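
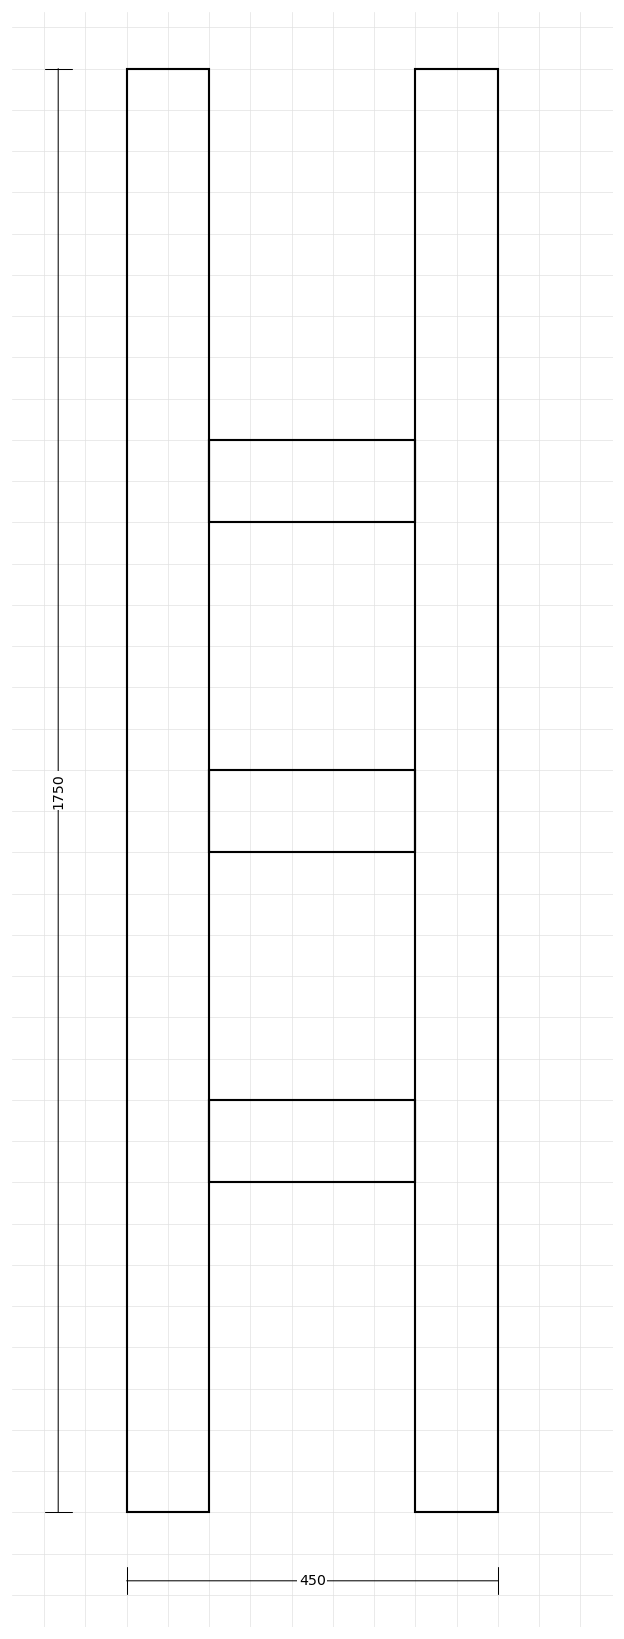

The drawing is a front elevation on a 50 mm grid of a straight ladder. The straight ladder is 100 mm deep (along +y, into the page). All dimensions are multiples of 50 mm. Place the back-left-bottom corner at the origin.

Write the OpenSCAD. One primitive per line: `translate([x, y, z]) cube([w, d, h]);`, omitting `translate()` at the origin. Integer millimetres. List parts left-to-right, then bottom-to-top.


cube([100, 100, 1750]);
translate([100, 0, 400]) cube([250, 100, 100]);
translate([100, 0, 800]) cube([250, 100, 100]);
translate([100, 0, 1200]) cube([250, 100, 100]);
translate([350, 0, 0]) cube([100, 100, 1750]);


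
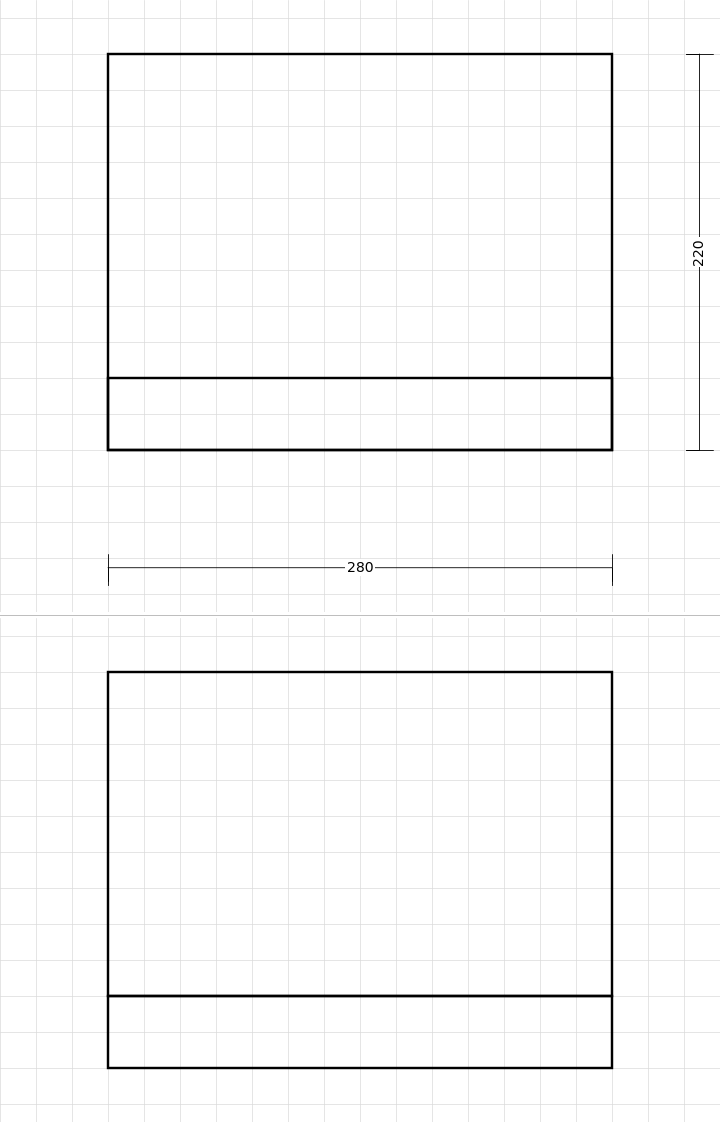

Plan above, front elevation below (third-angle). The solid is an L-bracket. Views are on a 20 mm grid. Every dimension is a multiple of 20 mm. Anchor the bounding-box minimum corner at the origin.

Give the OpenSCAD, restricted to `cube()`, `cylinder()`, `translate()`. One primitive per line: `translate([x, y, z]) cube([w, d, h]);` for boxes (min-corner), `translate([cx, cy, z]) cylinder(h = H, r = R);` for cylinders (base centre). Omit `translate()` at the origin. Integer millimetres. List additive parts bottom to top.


cube([280, 220, 40]);
translate([0, 0, 40]) cube([280, 40, 180]);


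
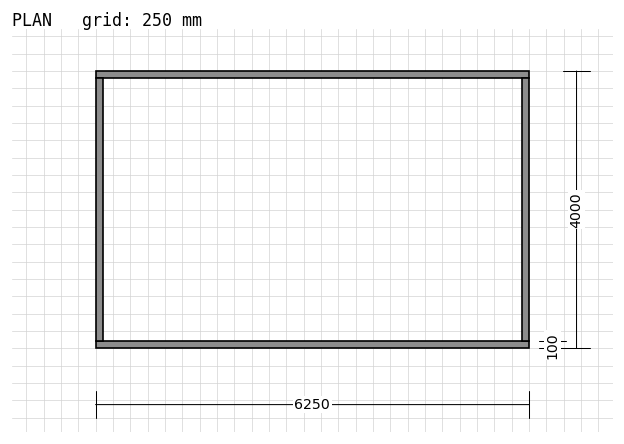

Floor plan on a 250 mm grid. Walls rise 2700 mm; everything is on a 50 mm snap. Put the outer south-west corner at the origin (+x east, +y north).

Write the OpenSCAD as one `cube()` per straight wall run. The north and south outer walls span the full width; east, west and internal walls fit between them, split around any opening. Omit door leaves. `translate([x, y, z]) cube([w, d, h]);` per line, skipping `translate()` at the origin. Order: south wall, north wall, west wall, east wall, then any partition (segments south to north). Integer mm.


cube([6250, 100, 2700]);
translate([0, 3900, 0]) cube([6250, 100, 2700]);
translate([0, 100, 0]) cube([100, 3800, 2700]);
translate([6150, 100, 0]) cube([100, 3800, 2700]);


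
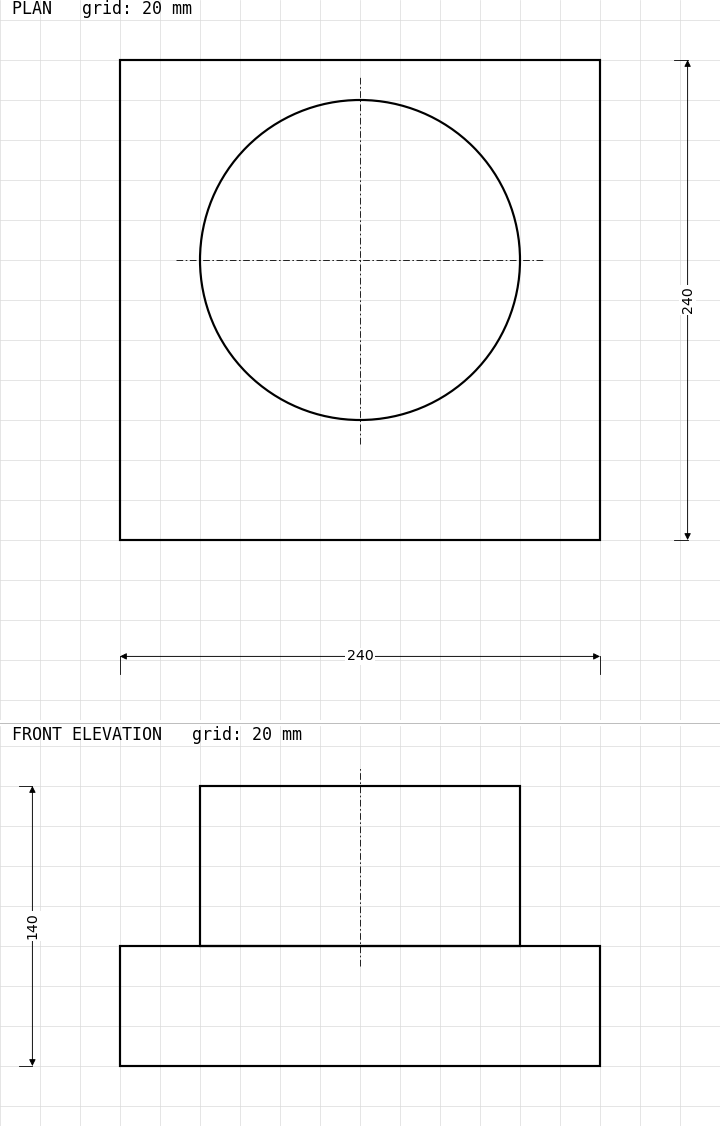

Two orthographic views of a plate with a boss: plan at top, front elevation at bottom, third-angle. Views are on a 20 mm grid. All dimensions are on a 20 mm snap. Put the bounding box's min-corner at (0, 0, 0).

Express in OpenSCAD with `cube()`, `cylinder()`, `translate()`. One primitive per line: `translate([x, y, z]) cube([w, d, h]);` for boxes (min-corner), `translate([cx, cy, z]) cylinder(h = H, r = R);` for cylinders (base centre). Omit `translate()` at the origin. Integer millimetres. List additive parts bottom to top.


cube([240, 240, 60]);
translate([120, 140, 60]) cylinder(h = 80, r = 80);


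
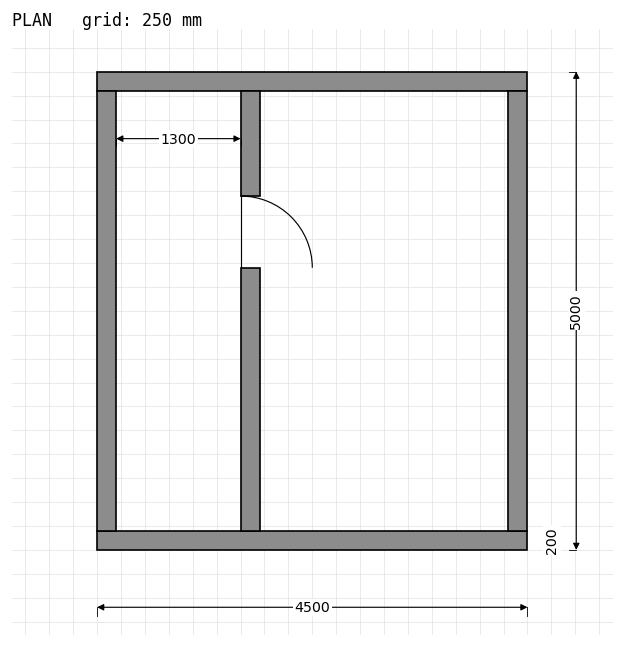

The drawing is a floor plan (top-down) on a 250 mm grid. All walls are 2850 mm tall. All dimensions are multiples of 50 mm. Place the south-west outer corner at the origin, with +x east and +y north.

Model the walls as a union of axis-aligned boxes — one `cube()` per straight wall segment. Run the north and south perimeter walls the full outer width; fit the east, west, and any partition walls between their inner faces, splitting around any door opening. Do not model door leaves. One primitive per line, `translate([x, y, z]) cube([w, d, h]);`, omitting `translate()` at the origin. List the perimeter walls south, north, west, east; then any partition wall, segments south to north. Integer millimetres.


cube([4500, 200, 2850]);
translate([0, 4800, 0]) cube([4500, 200, 2850]);
translate([0, 200, 0]) cube([200, 4600, 2850]);
translate([4300, 200, 0]) cube([200, 4600, 2850]);
translate([1500, 200, 0]) cube([200, 2750, 2850]);
translate([1500, 3700, 0]) cube([200, 1100, 2850]);


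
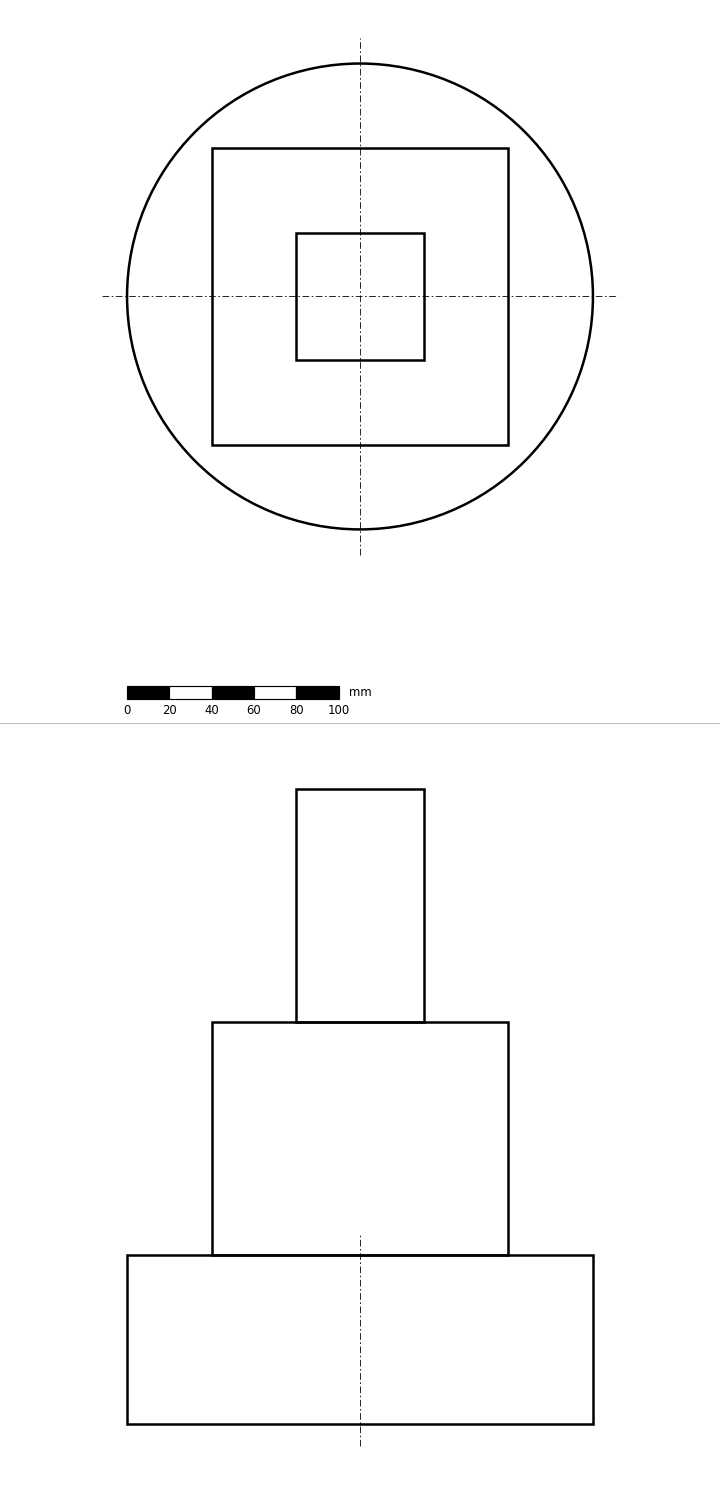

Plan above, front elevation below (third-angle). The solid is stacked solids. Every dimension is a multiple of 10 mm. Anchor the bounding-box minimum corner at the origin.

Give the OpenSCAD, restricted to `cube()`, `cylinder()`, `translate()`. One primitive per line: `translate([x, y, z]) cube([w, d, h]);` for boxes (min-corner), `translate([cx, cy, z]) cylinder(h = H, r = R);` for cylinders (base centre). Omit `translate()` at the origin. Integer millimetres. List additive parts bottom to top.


translate([110, 110, 0]) cylinder(h = 80, r = 110);
translate([40, 40, 80]) cube([140, 140, 110]);
translate([80, 80, 190]) cube([60, 60, 110]);


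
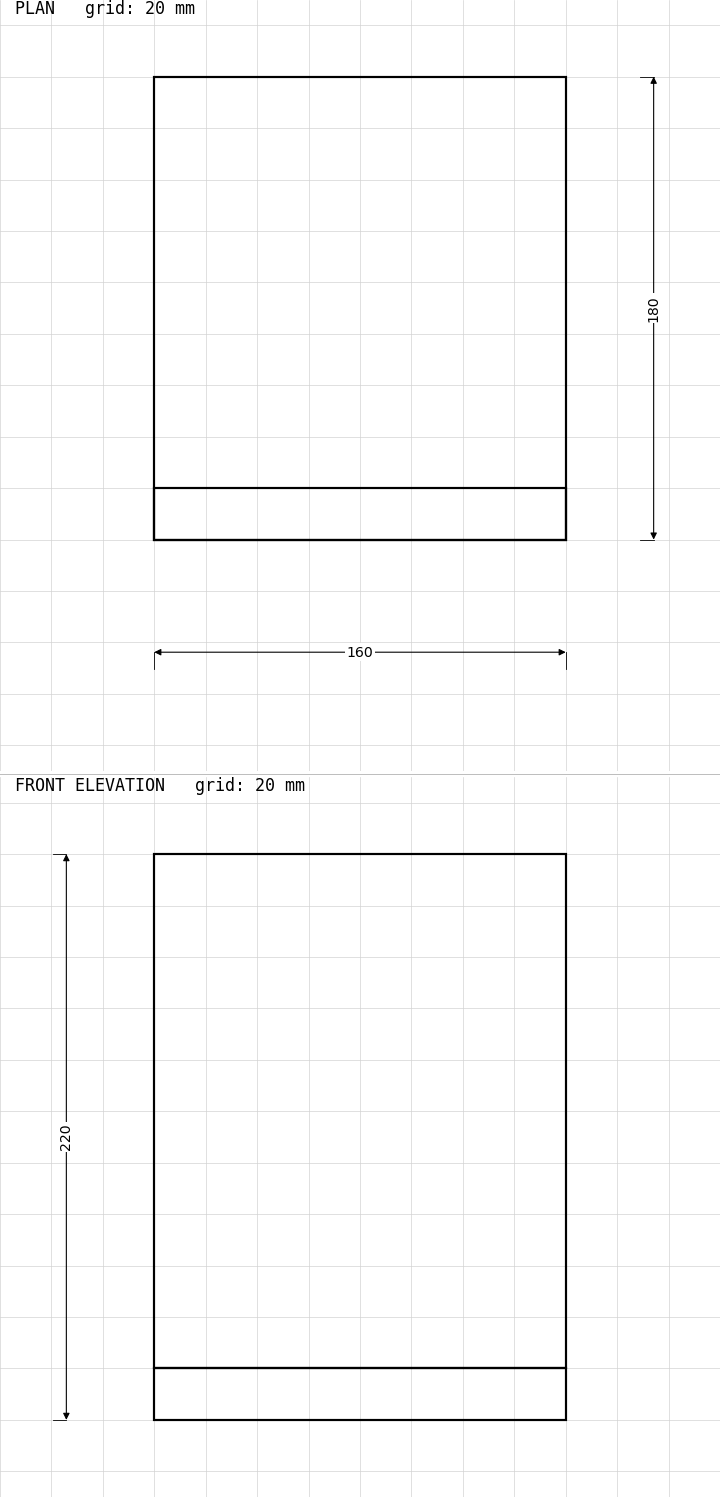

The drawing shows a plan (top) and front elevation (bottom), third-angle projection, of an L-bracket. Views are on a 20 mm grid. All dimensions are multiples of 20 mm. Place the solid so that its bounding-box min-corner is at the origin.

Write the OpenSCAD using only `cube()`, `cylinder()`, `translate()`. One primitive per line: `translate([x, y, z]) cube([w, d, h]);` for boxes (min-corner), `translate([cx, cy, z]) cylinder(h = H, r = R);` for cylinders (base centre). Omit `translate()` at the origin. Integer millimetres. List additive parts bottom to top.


cube([160, 180, 20]);
translate([0, 0, 20]) cube([160, 20, 200]);


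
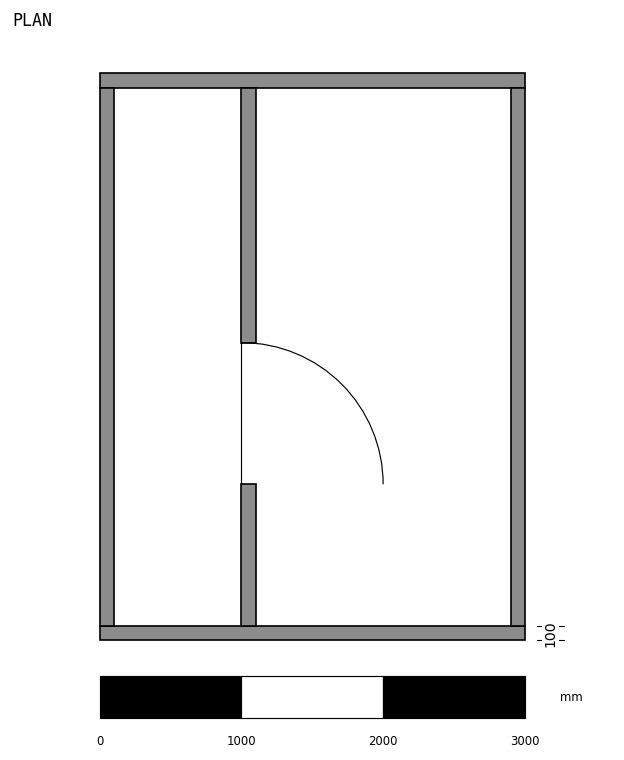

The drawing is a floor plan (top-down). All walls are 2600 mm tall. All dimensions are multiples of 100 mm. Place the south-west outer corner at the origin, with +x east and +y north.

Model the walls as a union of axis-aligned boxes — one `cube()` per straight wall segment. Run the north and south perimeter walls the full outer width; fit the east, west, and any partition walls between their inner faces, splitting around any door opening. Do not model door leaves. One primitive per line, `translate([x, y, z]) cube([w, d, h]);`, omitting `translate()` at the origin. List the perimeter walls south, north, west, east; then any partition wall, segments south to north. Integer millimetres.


cube([3000, 100, 2600]);
translate([0, 3900, 0]) cube([3000, 100, 2600]);
translate([0, 100, 0]) cube([100, 3800, 2600]);
translate([2900, 100, 0]) cube([100, 3800, 2600]);
translate([1000, 100, 0]) cube([100, 1000, 2600]);
translate([1000, 2100, 0]) cube([100, 1800, 2600]);


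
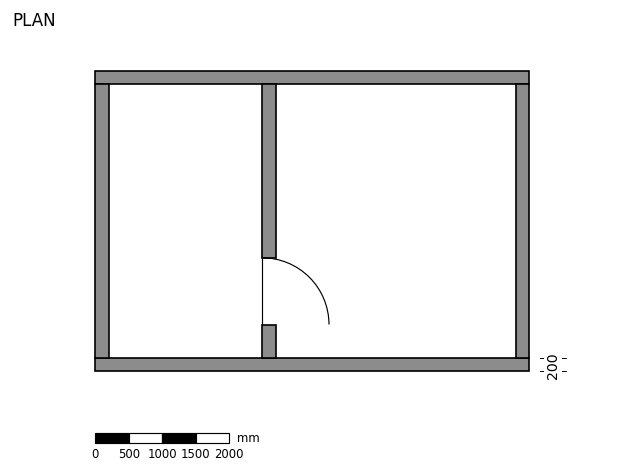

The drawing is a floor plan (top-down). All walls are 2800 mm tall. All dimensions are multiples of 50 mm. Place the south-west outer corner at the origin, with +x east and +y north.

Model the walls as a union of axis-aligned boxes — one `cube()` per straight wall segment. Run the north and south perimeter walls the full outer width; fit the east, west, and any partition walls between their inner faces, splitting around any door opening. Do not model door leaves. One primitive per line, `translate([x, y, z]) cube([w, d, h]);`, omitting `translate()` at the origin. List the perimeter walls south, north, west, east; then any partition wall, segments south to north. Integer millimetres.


cube([6500, 200, 2800]);
translate([0, 4300, 0]) cube([6500, 200, 2800]);
translate([0, 200, 0]) cube([200, 4100, 2800]);
translate([6300, 200, 0]) cube([200, 4100, 2800]);
translate([2500, 200, 0]) cube([200, 500, 2800]);
translate([2500, 1700, 0]) cube([200, 2600, 2800]);


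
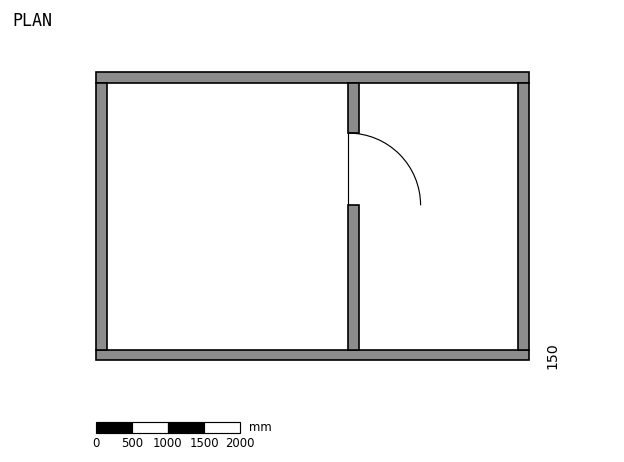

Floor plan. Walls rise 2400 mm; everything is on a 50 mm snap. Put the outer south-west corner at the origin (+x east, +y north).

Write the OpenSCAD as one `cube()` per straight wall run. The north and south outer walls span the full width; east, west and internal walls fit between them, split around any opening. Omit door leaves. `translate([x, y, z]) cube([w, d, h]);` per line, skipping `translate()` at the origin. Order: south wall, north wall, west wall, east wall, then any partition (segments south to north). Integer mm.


cube([6000, 150, 2400]);
translate([0, 3850, 0]) cube([6000, 150, 2400]);
translate([0, 150, 0]) cube([150, 3700, 2400]);
translate([5850, 150, 0]) cube([150, 3700, 2400]);
translate([3500, 150, 0]) cube([150, 2000, 2400]);
translate([3500, 3150, 0]) cube([150, 700, 2400]);


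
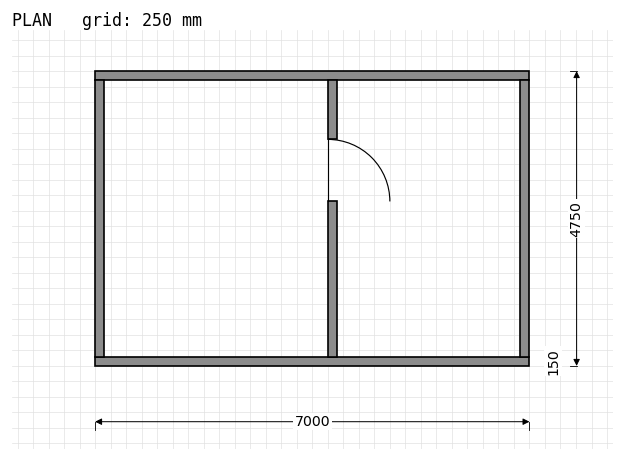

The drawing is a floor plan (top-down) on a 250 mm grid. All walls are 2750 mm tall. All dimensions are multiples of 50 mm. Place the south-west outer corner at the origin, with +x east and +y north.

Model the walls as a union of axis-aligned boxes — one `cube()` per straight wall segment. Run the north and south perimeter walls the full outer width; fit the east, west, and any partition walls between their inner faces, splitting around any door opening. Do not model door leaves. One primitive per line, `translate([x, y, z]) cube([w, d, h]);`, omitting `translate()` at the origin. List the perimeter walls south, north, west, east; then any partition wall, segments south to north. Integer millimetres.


cube([7000, 150, 2750]);
translate([0, 4600, 0]) cube([7000, 150, 2750]);
translate([0, 150, 0]) cube([150, 4450, 2750]);
translate([6850, 150, 0]) cube([150, 4450, 2750]);
translate([3750, 150, 0]) cube([150, 2500, 2750]);
translate([3750, 3650, 0]) cube([150, 950, 2750]);


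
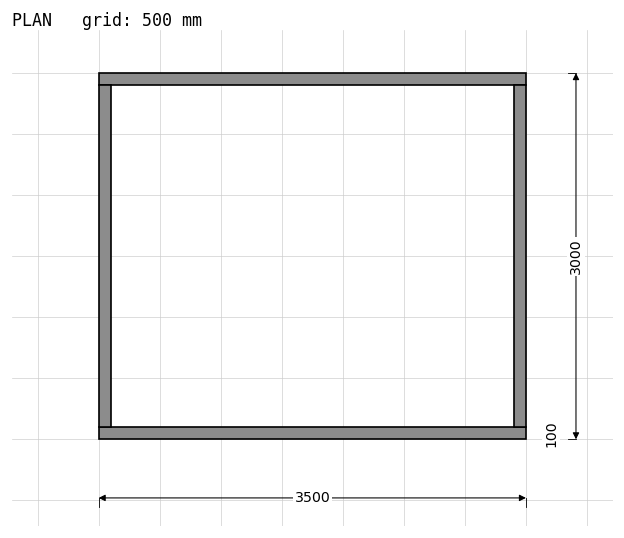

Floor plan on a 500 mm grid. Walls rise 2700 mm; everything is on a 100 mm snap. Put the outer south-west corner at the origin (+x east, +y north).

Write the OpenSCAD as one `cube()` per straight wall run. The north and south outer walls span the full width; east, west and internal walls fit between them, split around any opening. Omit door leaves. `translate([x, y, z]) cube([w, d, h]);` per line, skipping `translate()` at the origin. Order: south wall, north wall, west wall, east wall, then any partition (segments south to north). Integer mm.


cube([3500, 100, 2700]);
translate([0, 2900, 0]) cube([3500, 100, 2700]);
translate([0, 100, 0]) cube([100, 2800, 2700]);
translate([3400, 100, 0]) cube([100, 2800, 2700]);


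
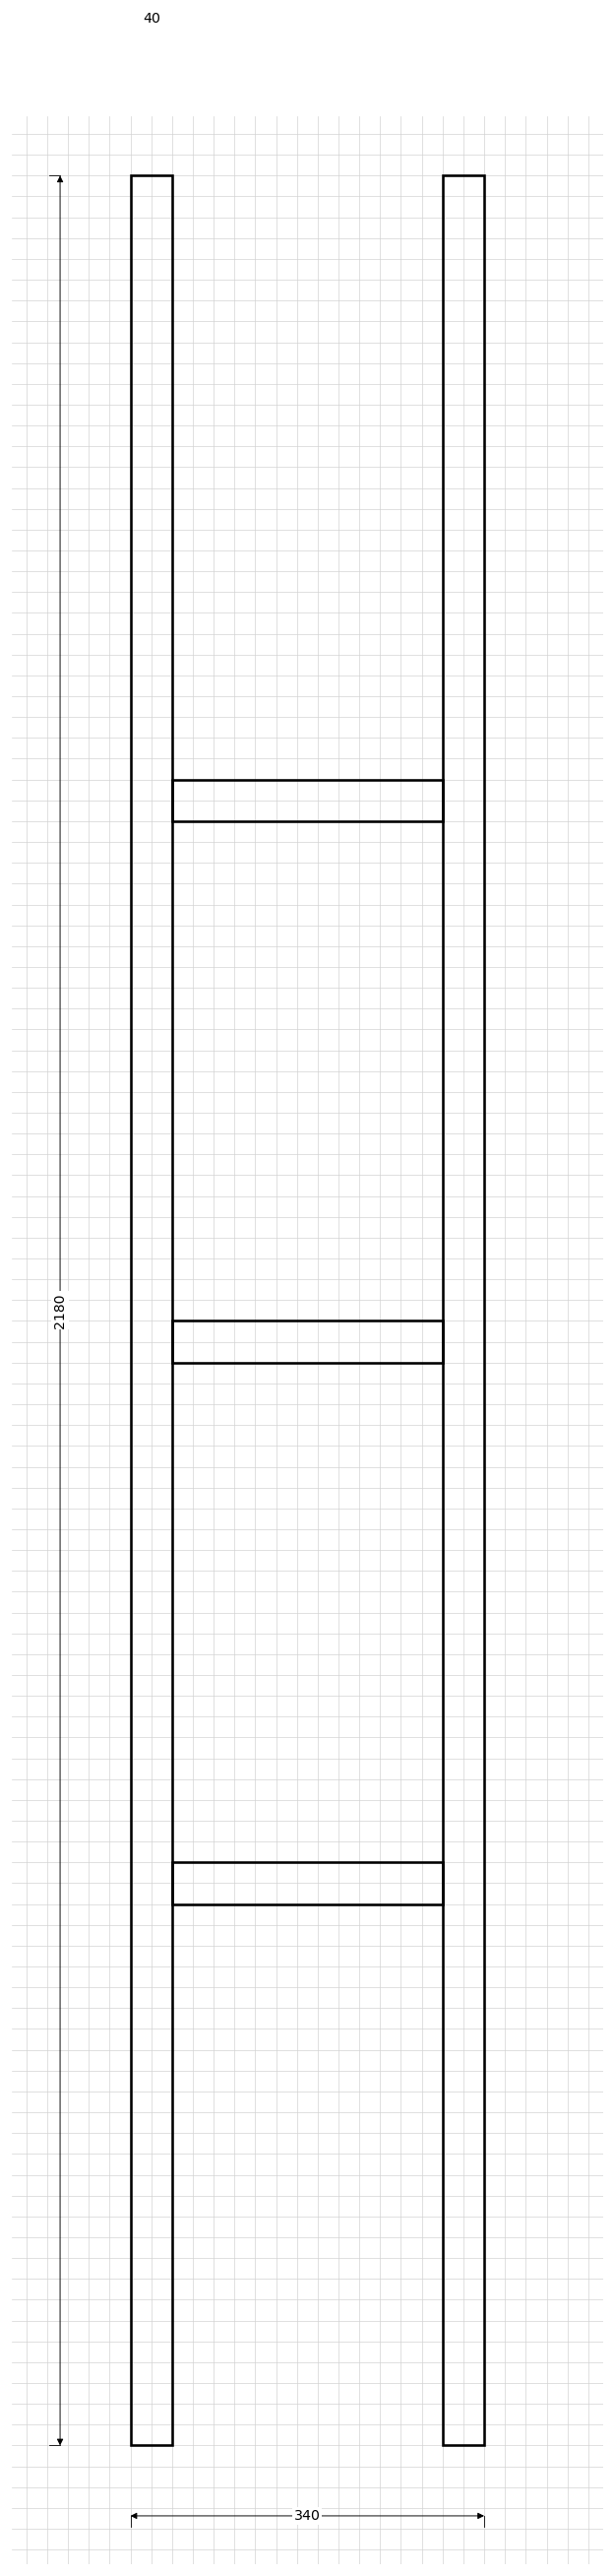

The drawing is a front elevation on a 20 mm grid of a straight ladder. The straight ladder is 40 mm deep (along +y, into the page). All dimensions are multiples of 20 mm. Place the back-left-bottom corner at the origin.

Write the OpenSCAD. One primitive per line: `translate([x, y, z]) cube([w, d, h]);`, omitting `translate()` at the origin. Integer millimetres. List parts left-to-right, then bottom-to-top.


cube([40, 40, 2180]);
translate([40, 0, 520]) cube([260, 40, 40]);
translate([40, 0, 1040]) cube([260, 40, 40]);
translate([40, 0, 1560]) cube([260, 40, 40]);
translate([300, 0, 0]) cube([40, 40, 2180]);


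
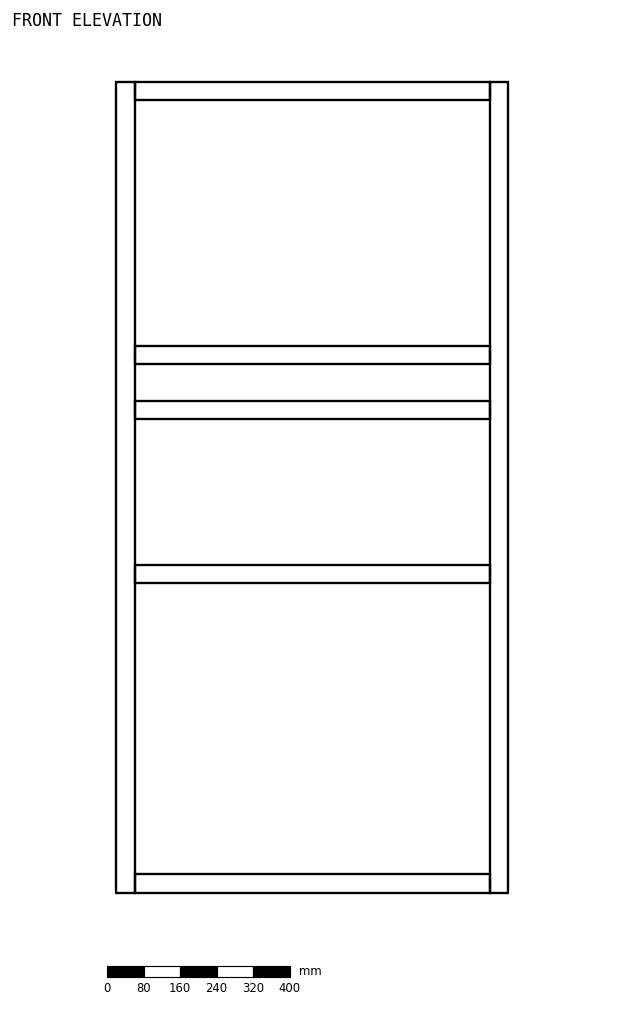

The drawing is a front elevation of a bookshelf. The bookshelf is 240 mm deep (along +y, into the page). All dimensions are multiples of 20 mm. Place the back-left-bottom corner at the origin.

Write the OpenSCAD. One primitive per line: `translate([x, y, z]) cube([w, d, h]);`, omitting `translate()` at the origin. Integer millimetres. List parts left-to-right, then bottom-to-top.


cube([40, 240, 1780]);
translate([40, 0, 0]) cube([780, 240, 40]);
translate([40, 0, 680]) cube([780, 240, 40]);
translate([40, 0, 1040]) cube([780, 240, 40]);
translate([40, 0, 1160]) cube([780, 240, 40]);
translate([40, 0, 1740]) cube([780, 240, 40]);
translate([820, 0, 0]) cube([40, 240, 1780]);


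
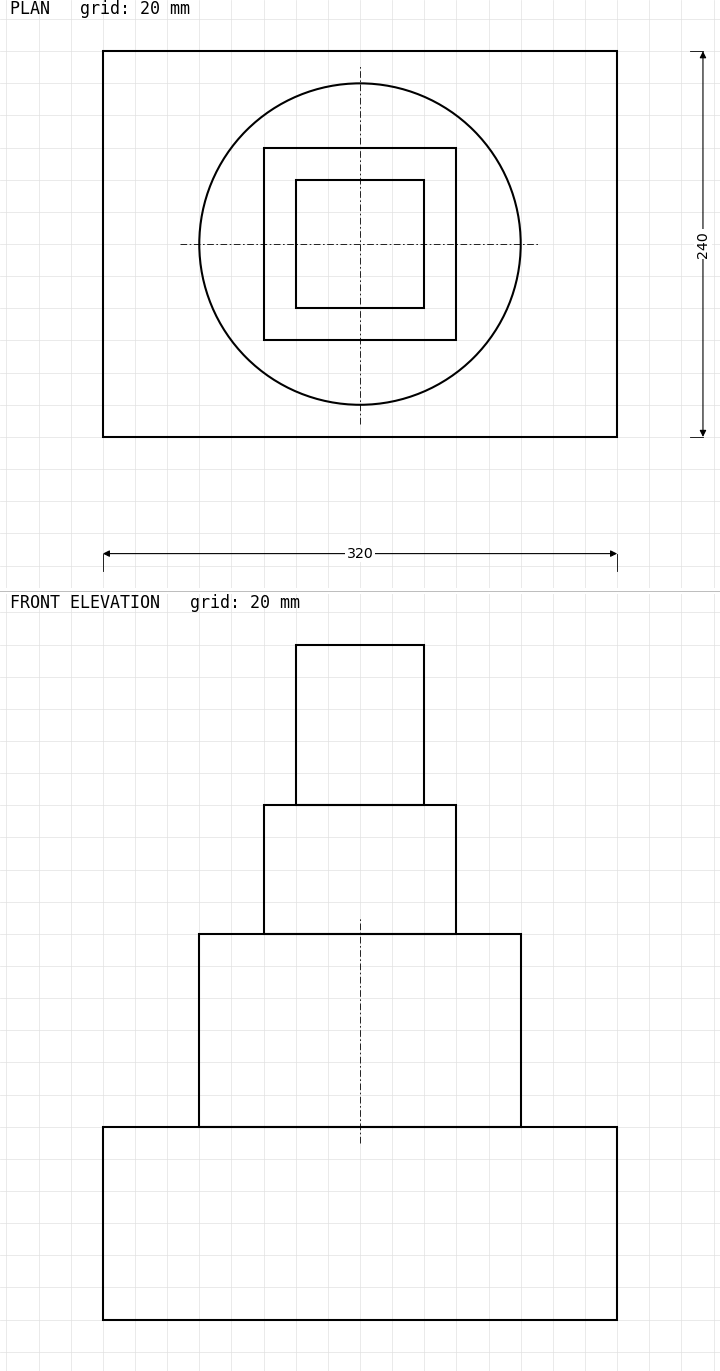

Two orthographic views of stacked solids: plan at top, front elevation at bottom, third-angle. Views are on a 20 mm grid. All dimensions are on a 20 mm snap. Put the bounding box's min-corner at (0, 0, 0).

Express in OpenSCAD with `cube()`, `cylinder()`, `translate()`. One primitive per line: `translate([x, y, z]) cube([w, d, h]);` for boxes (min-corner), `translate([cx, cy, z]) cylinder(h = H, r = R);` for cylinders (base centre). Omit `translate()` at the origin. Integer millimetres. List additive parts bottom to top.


cube([320, 240, 120]);
translate([160, 120, 120]) cylinder(h = 120, r = 100);
translate([100, 60, 240]) cube([120, 120, 80]);
translate([120, 80, 320]) cube([80, 80, 100]);


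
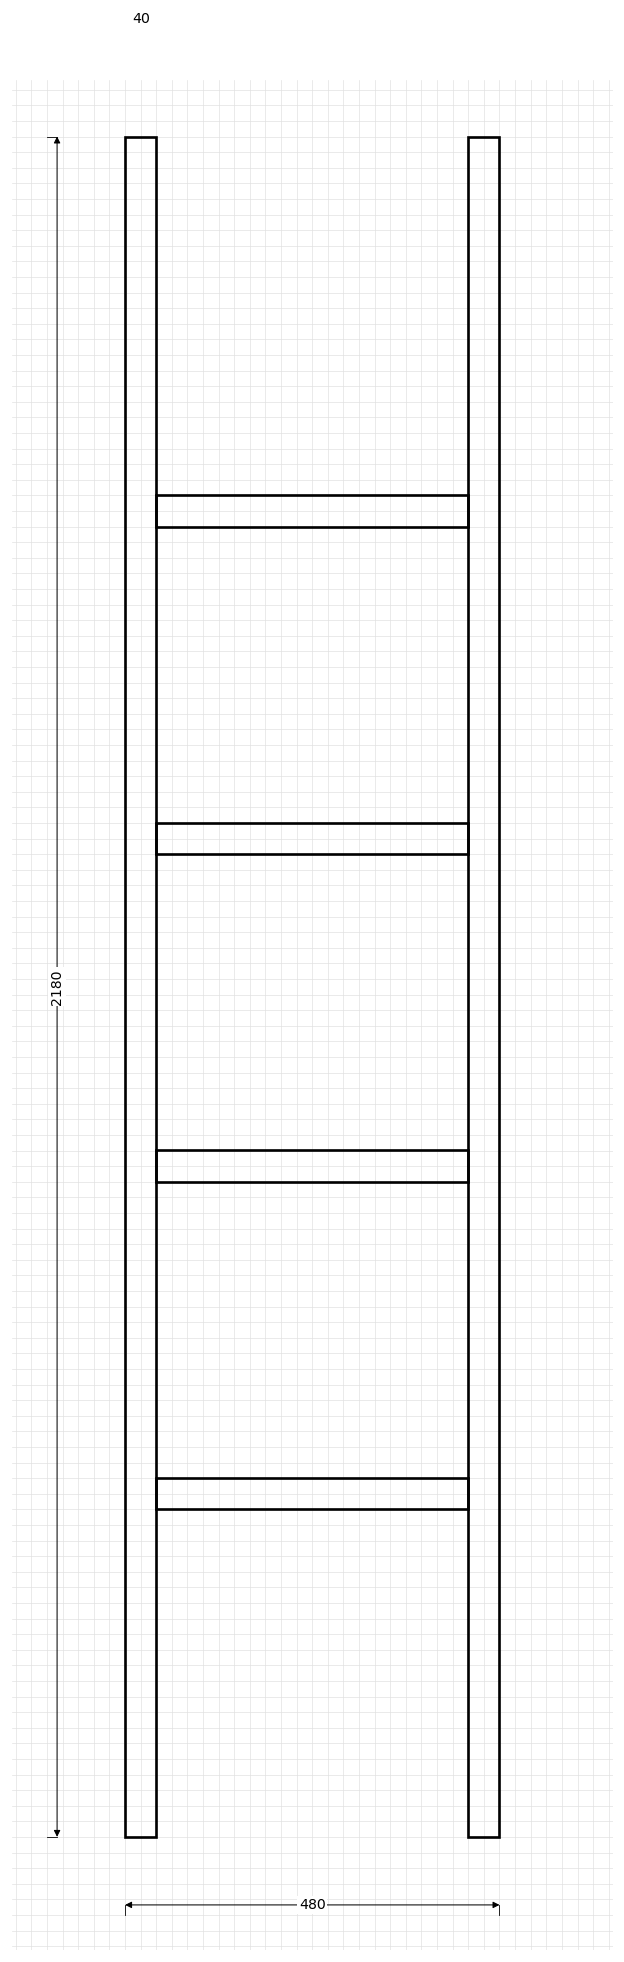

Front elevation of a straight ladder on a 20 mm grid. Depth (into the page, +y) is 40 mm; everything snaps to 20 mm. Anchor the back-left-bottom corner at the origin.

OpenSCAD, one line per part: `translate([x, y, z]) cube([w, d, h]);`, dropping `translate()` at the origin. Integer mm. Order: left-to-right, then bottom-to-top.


cube([40, 40, 2180]);
translate([40, 0, 420]) cube([400, 40, 40]);
translate([40, 0, 840]) cube([400, 40, 40]);
translate([40, 0, 1260]) cube([400, 40, 40]);
translate([40, 0, 1680]) cube([400, 40, 40]);
translate([440, 0, 0]) cube([40, 40, 2180]);


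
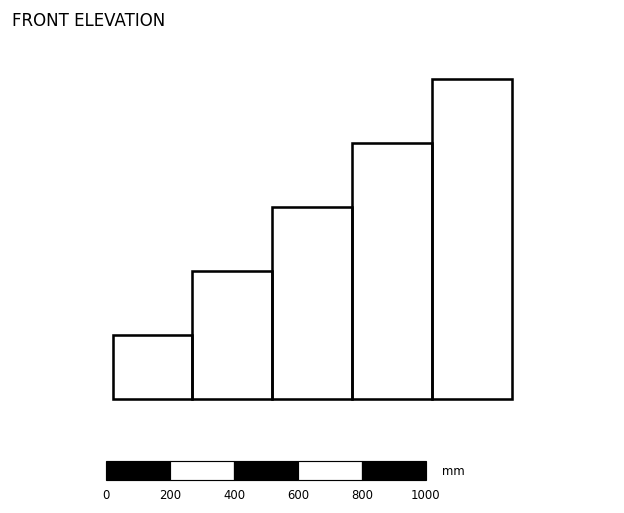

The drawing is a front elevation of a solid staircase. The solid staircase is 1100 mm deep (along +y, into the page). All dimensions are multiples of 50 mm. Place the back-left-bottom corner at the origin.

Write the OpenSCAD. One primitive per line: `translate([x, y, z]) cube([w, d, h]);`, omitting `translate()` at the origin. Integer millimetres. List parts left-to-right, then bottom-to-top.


cube([250, 1100, 200]);
translate([250, 0, 0]) cube([250, 1100, 400]);
translate([500, 0, 0]) cube([250, 1100, 600]);
translate([750, 0, 0]) cube([250, 1100, 800]);
translate([1000, 0, 0]) cube([250, 1100, 1000]);


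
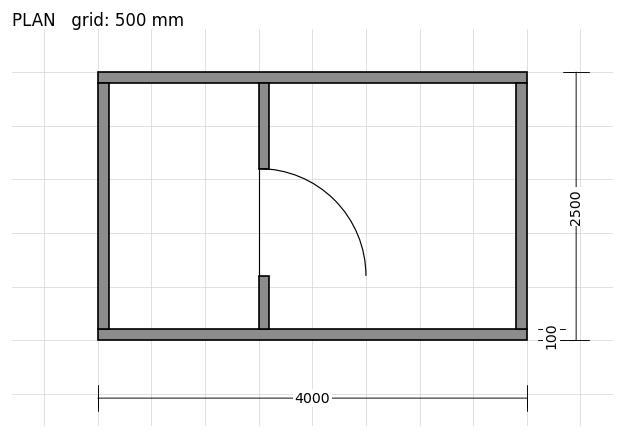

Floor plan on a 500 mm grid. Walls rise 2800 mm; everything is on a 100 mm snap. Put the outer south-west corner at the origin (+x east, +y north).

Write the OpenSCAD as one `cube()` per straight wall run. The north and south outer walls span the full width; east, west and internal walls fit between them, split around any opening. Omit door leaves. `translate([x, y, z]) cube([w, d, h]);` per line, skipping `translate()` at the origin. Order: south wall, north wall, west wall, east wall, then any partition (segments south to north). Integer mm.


cube([4000, 100, 2800]);
translate([0, 2400, 0]) cube([4000, 100, 2800]);
translate([0, 100, 0]) cube([100, 2300, 2800]);
translate([3900, 100, 0]) cube([100, 2300, 2800]);
translate([1500, 100, 0]) cube([100, 500, 2800]);
translate([1500, 1600, 0]) cube([100, 800, 2800]);


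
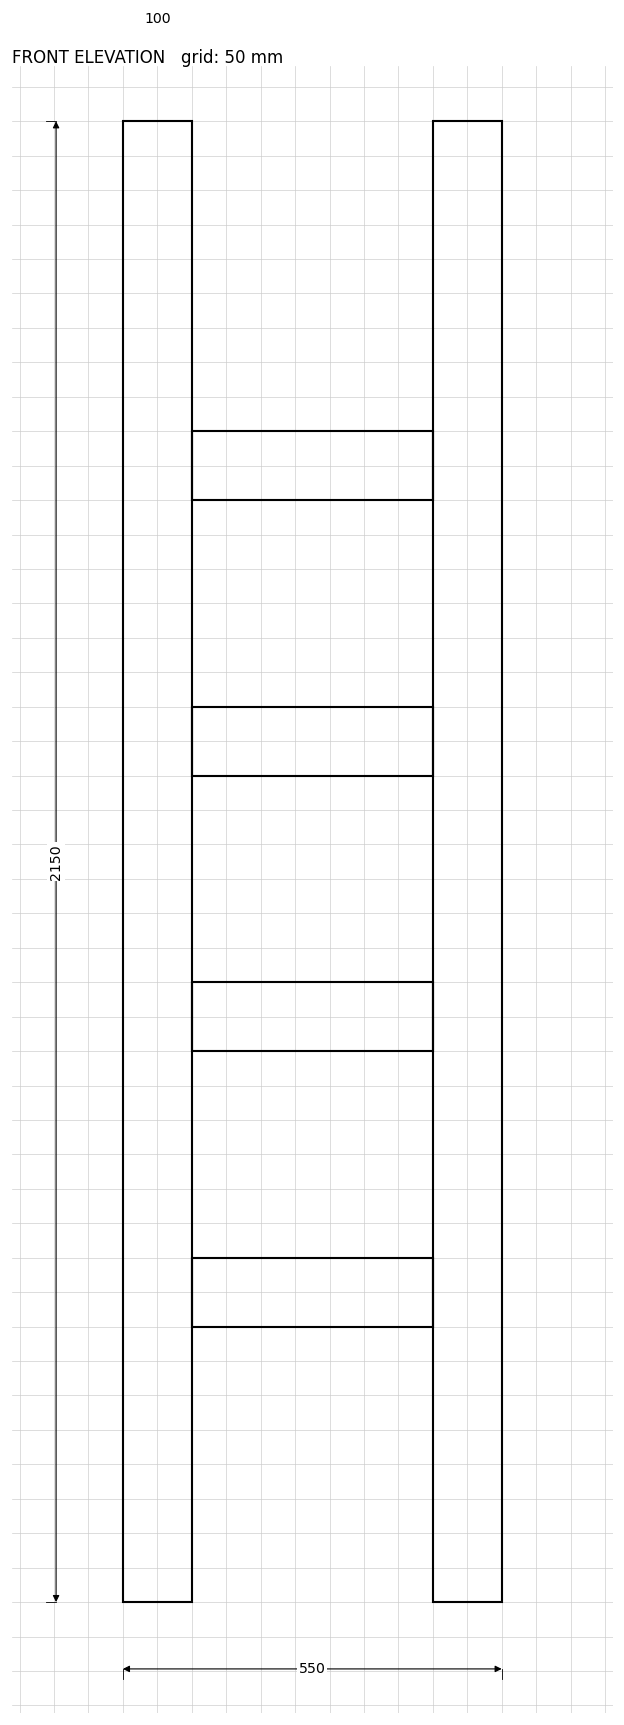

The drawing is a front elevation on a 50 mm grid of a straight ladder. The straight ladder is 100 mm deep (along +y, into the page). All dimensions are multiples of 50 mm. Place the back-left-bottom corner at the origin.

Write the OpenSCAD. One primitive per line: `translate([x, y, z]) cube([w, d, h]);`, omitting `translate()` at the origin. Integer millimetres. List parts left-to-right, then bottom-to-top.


cube([100, 100, 2150]);
translate([100, 0, 400]) cube([350, 100, 100]);
translate([100, 0, 800]) cube([350, 100, 100]);
translate([100, 0, 1200]) cube([350, 100, 100]);
translate([100, 0, 1600]) cube([350, 100, 100]);
translate([450, 0, 0]) cube([100, 100, 2150]);


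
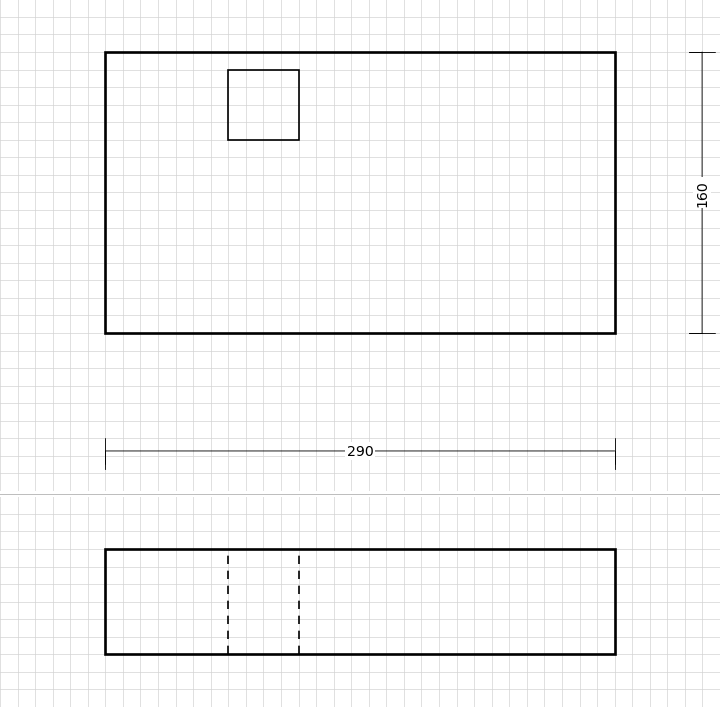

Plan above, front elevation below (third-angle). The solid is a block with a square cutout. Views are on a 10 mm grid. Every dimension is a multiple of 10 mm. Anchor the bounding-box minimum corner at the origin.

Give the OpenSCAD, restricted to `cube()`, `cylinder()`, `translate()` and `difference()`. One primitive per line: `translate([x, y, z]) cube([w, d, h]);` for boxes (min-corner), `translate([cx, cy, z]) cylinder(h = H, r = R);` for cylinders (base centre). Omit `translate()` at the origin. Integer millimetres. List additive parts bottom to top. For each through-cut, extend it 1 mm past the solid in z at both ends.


difference() {
  cube([290, 160, 60]);
  translate([70, 110, -1]) cube([40, 40, 62]);
}


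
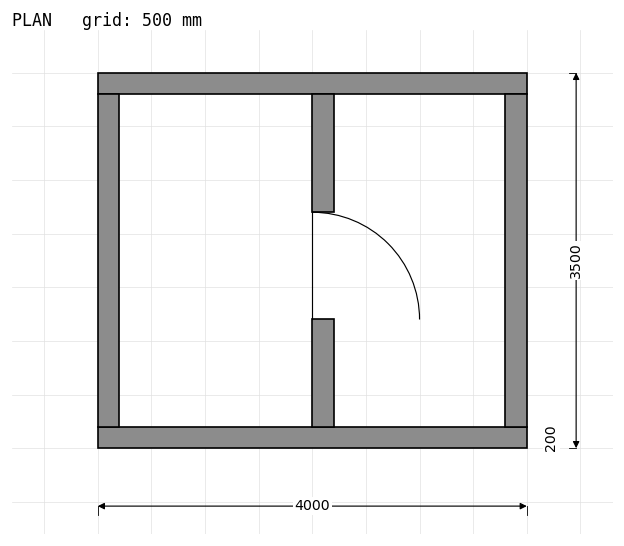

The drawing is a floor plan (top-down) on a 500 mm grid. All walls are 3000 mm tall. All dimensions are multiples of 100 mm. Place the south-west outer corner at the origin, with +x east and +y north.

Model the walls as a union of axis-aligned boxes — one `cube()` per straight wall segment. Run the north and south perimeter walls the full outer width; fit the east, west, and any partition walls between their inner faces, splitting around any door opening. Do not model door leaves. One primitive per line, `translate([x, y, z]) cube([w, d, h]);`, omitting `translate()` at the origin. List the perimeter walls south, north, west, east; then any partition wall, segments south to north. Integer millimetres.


cube([4000, 200, 3000]);
translate([0, 3300, 0]) cube([4000, 200, 3000]);
translate([0, 200, 0]) cube([200, 3100, 3000]);
translate([3800, 200, 0]) cube([200, 3100, 3000]);
translate([2000, 200, 0]) cube([200, 1000, 3000]);
translate([2000, 2200, 0]) cube([200, 1100, 3000]);


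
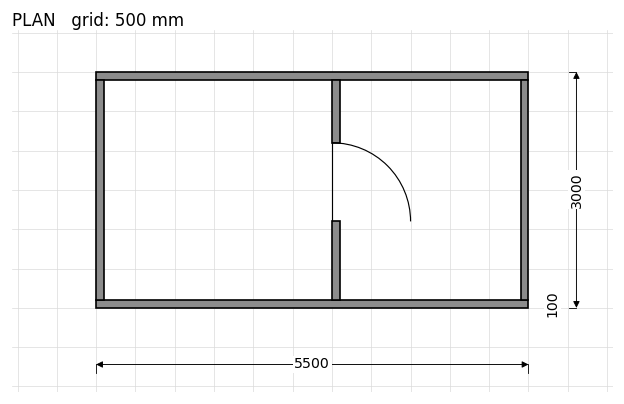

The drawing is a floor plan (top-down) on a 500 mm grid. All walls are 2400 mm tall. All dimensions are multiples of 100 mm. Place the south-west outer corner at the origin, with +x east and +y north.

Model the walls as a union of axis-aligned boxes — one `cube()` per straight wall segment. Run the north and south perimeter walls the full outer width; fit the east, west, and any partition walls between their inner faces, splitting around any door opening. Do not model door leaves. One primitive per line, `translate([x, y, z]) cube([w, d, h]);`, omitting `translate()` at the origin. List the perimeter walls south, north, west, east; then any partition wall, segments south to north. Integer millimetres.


cube([5500, 100, 2400]);
translate([0, 2900, 0]) cube([5500, 100, 2400]);
translate([0, 100, 0]) cube([100, 2800, 2400]);
translate([5400, 100, 0]) cube([100, 2800, 2400]);
translate([3000, 100, 0]) cube([100, 1000, 2400]);
translate([3000, 2100, 0]) cube([100, 800, 2400]);


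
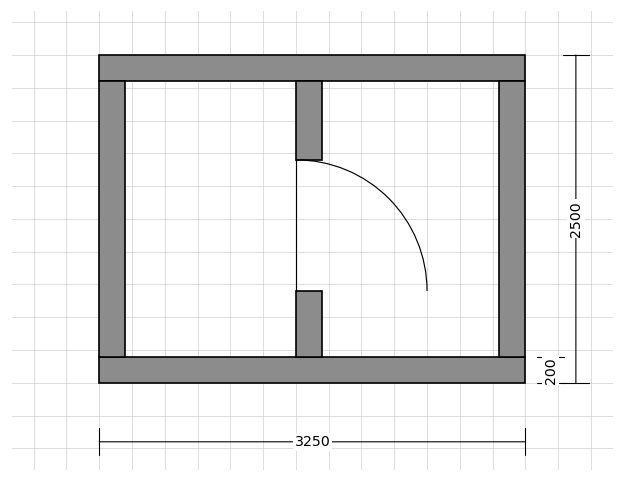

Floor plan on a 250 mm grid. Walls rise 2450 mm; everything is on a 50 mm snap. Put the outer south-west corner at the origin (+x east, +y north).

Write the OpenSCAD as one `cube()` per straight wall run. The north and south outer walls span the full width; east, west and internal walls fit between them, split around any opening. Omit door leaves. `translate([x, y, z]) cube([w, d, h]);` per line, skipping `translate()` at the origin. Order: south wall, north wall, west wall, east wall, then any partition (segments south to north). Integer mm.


cube([3250, 200, 2450]);
translate([0, 2300, 0]) cube([3250, 200, 2450]);
translate([0, 200, 0]) cube([200, 2100, 2450]);
translate([3050, 200, 0]) cube([200, 2100, 2450]);
translate([1500, 200, 0]) cube([200, 500, 2450]);
translate([1500, 1700, 0]) cube([200, 600, 2450]);


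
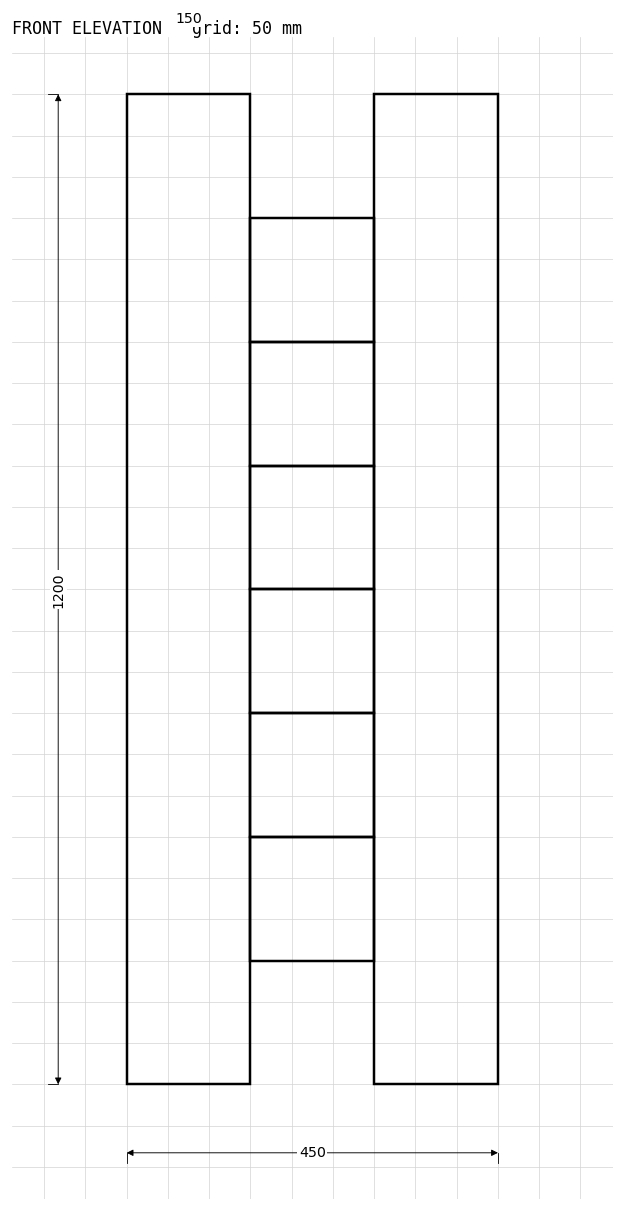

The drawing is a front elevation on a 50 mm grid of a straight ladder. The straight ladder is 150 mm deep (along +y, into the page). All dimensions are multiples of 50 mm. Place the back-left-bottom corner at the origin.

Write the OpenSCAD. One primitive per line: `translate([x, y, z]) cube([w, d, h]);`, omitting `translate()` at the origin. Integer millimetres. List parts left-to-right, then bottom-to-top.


cube([150, 150, 1200]);
translate([150, 0, 150]) cube([150, 150, 150]);
translate([150, 0, 300]) cube([150, 150, 150]);
translate([150, 0, 450]) cube([150, 150, 150]);
translate([150, 0, 600]) cube([150, 150, 150]);
translate([150, 0, 750]) cube([150, 150, 150]);
translate([150, 0, 900]) cube([150, 150, 150]);
translate([300, 0, 0]) cube([150, 150, 1200]);


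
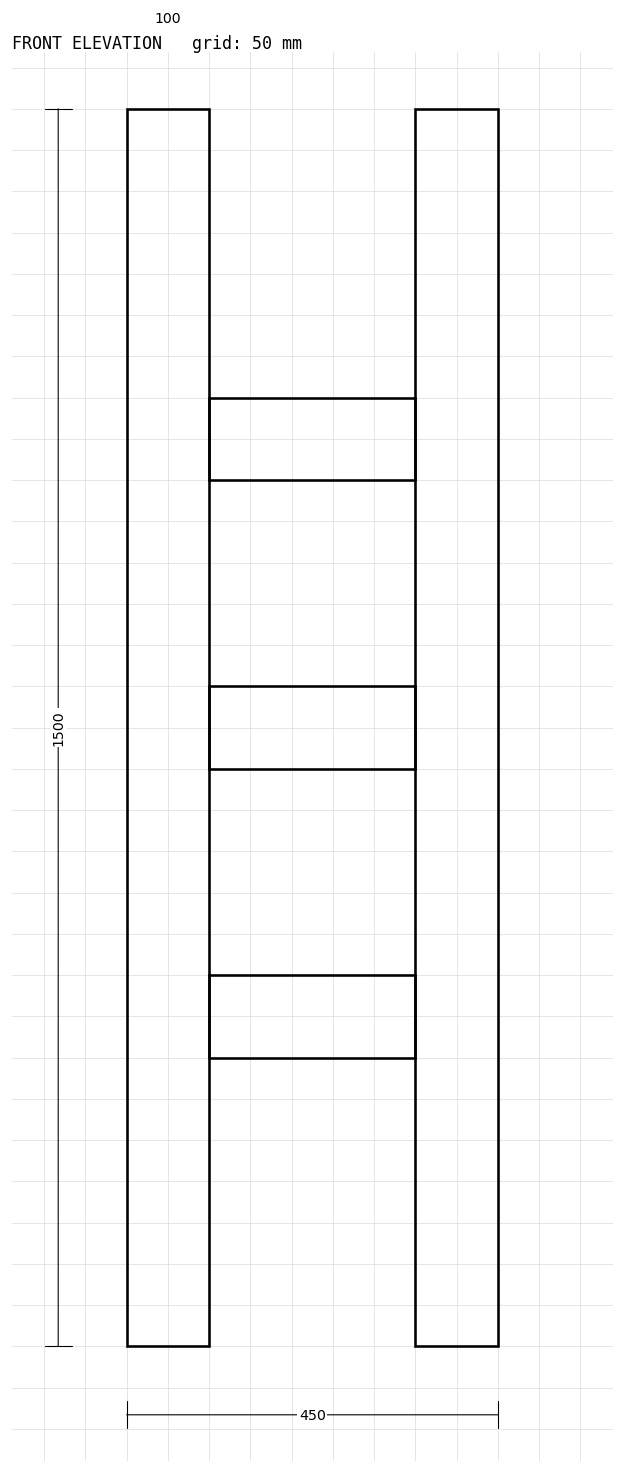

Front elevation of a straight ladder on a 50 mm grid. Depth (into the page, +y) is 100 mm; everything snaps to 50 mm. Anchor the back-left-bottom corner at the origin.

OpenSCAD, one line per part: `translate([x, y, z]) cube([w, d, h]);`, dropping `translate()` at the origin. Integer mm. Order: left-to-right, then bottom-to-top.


cube([100, 100, 1500]);
translate([100, 0, 350]) cube([250, 100, 100]);
translate([100, 0, 700]) cube([250, 100, 100]);
translate([100, 0, 1050]) cube([250, 100, 100]);
translate([350, 0, 0]) cube([100, 100, 1500]);


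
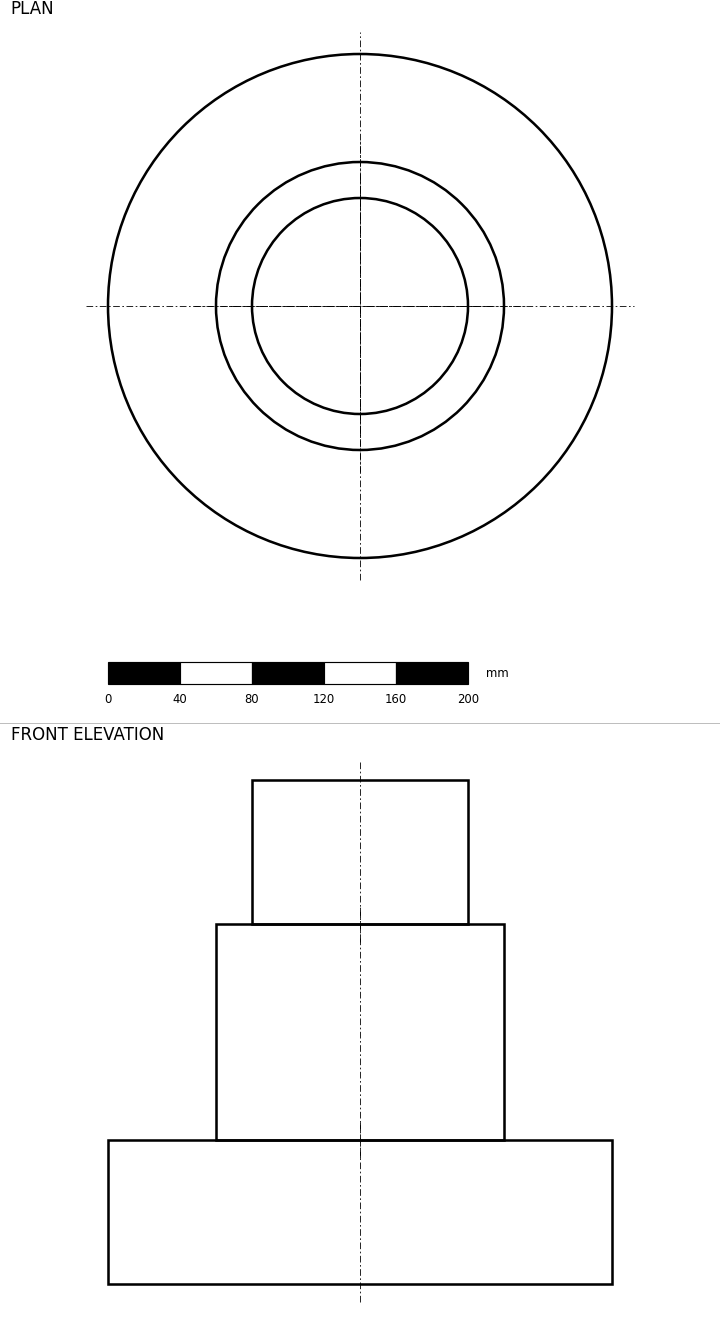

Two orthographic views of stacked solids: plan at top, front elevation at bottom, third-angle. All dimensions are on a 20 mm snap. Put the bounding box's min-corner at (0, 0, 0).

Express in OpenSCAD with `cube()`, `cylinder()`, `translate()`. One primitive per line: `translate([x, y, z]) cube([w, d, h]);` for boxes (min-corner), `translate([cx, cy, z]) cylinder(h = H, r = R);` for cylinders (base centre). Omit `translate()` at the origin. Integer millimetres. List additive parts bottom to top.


translate([140, 140, 0]) cylinder(h = 80, r = 140);
translate([140, 140, 80]) cylinder(h = 120, r = 80);
translate([140, 140, 200]) cylinder(h = 80, r = 60);


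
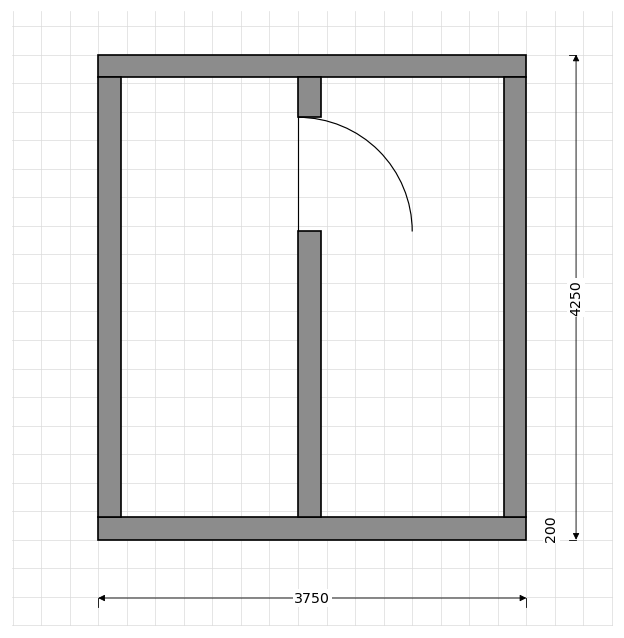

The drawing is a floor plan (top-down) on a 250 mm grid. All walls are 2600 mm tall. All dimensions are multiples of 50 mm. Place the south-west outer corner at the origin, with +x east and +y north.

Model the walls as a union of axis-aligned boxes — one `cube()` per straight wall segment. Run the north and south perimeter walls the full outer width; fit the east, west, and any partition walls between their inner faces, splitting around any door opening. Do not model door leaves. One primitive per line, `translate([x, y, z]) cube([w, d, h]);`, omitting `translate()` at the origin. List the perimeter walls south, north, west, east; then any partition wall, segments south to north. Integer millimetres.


cube([3750, 200, 2600]);
translate([0, 4050, 0]) cube([3750, 200, 2600]);
translate([0, 200, 0]) cube([200, 3850, 2600]);
translate([3550, 200, 0]) cube([200, 3850, 2600]);
translate([1750, 200, 0]) cube([200, 2500, 2600]);
translate([1750, 3700, 0]) cube([200, 350, 2600]);


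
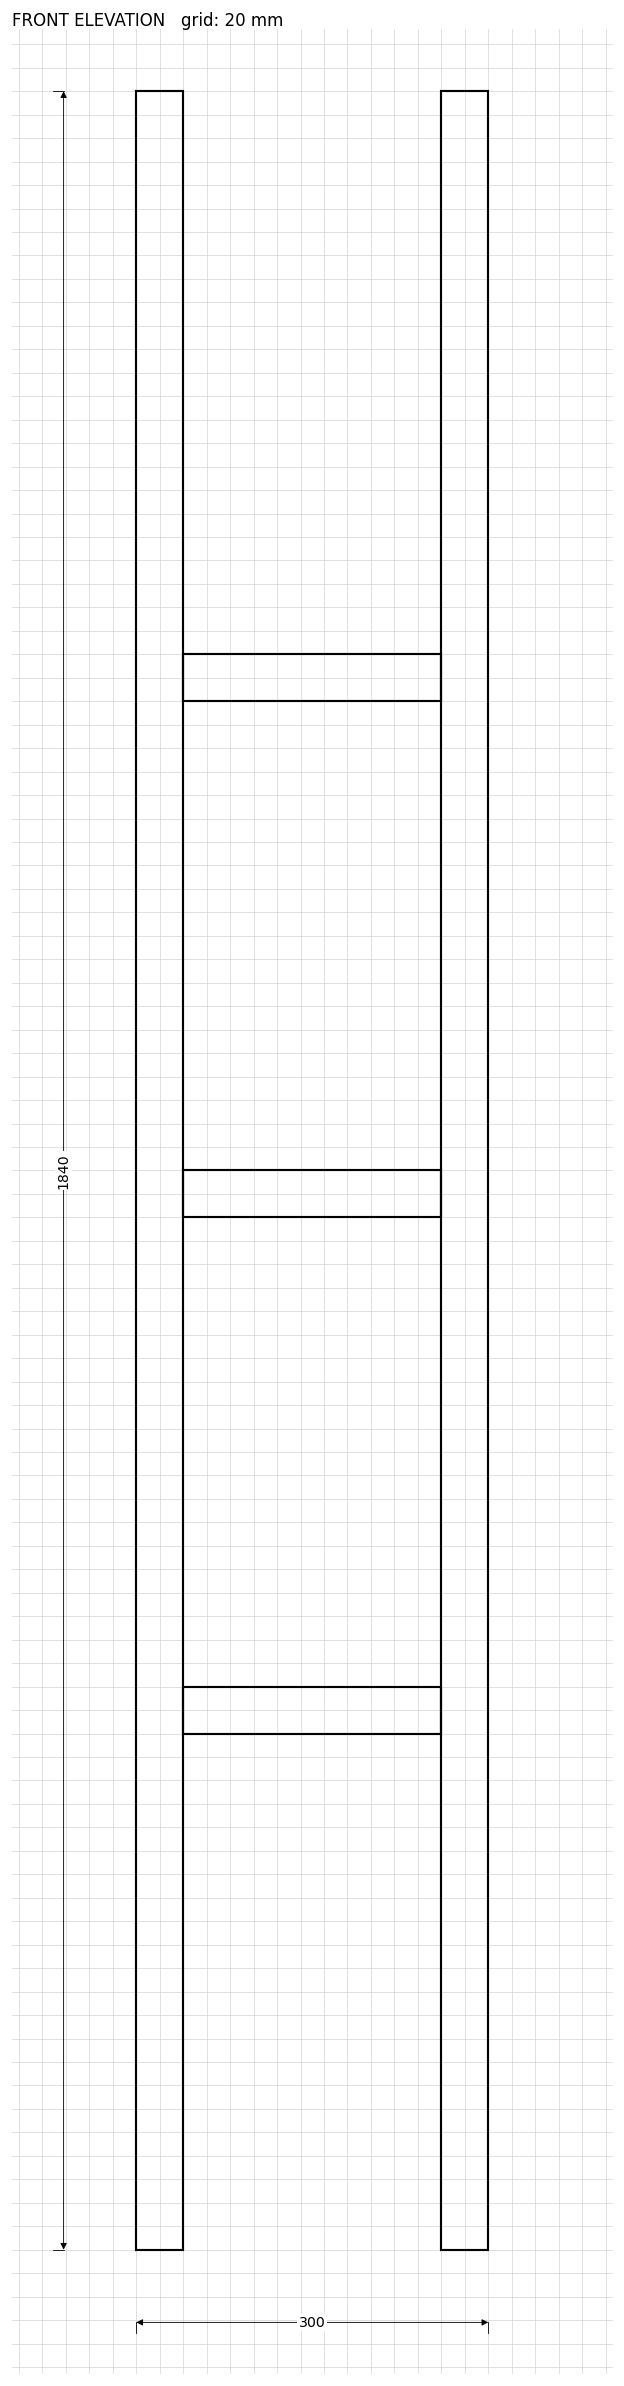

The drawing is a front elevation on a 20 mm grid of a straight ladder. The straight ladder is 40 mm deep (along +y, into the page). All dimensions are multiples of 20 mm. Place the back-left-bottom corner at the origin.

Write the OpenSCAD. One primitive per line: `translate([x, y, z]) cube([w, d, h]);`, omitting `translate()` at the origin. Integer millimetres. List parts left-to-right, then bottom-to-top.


cube([40, 40, 1840]);
translate([40, 0, 440]) cube([220, 40, 40]);
translate([40, 0, 880]) cube([220, 40, 40]);
translate([40, 0, 1320]) cube([220, 40, 40]);
translate([260, 0, 0]) cube([40, 40, 1840]);


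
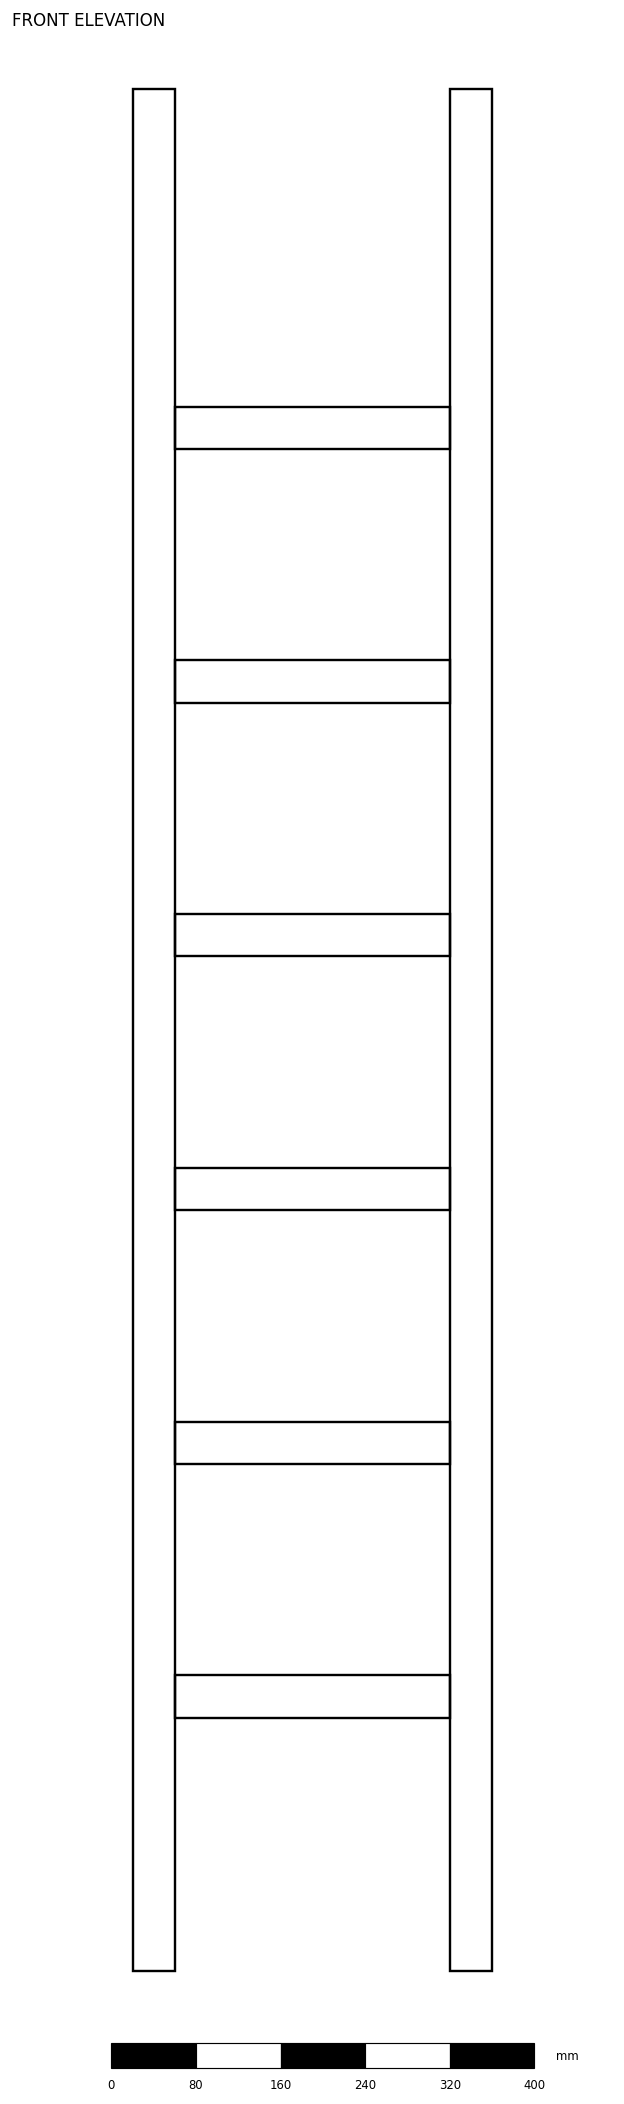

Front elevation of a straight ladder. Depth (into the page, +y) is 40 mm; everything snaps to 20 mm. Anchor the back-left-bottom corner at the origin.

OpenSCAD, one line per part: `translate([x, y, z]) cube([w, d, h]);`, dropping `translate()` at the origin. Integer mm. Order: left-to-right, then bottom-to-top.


cube([40, 40, 1780]);
translate([40, 0, 240]) cube([260, 40, 40]);
translate([40, 0, 480]) cube([260, 40, 40]);
translate([40, 0, 720]) cube([260, 40, 40]);
translate([40, 0, 960]) cube([260, 40, 40]);
translate([40, 0, 1200]) cube([260, 40, 40]);
translate([40, 0, 1440]) cube([260, 40, 40]);
translate([300, 0, 0]) cube([40, 40, 1780]);


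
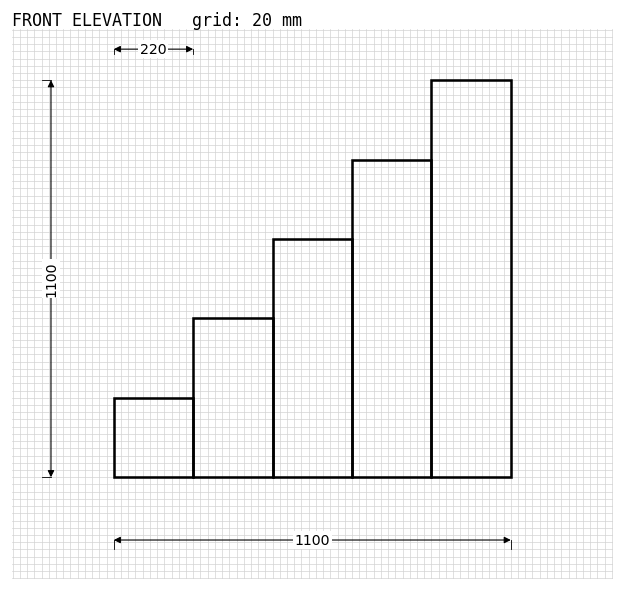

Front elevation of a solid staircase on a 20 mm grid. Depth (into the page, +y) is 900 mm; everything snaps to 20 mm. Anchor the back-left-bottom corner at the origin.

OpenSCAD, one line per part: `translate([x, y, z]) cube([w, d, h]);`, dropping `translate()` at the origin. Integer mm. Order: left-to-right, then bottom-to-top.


cube([220, 900, 220]);
translate([220, 0, 0]) cube([220, 900, 440]);
translate([440, 0, 0]) cube([220, 900, 660]);
translate([660, 0, 0]) cube([220, 900, 880]);
translate([880, 0, 0]) cube([220, 900, 1100]);


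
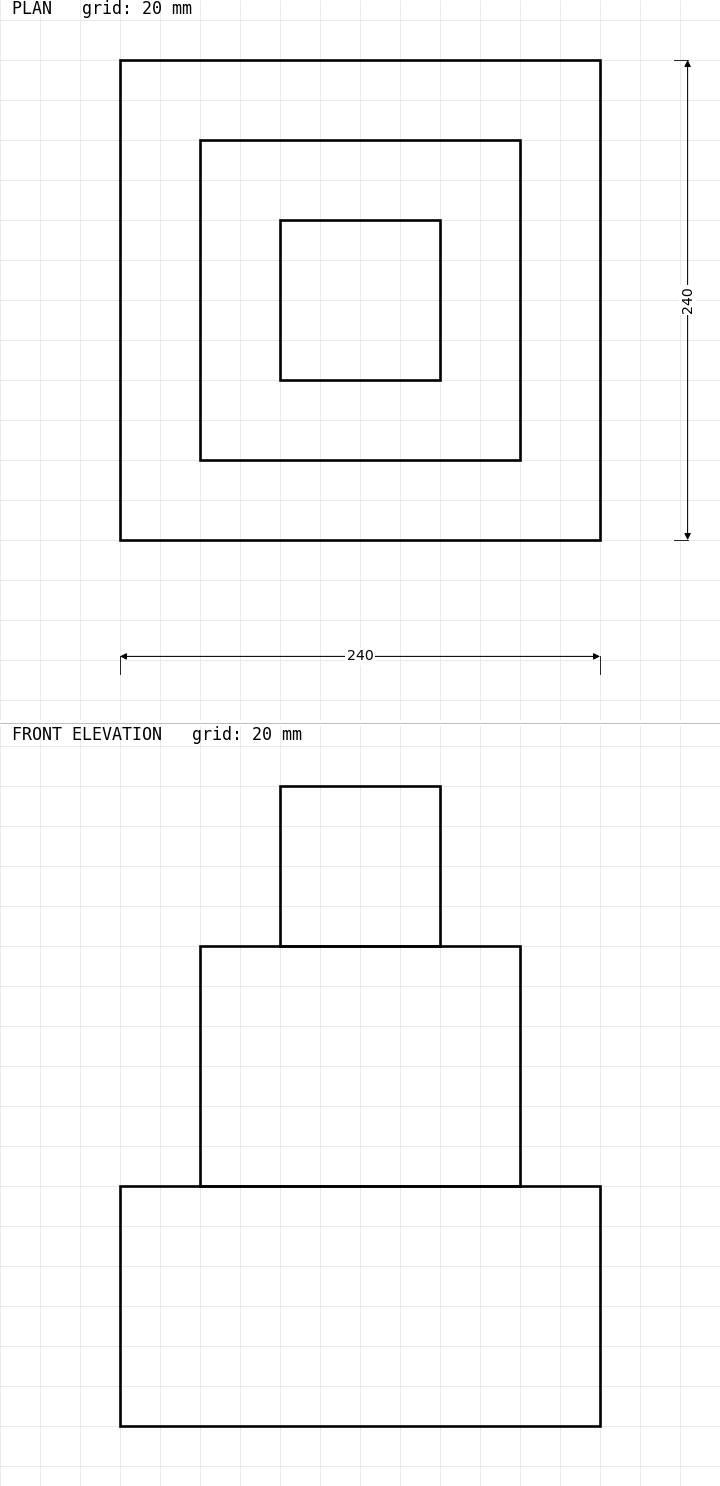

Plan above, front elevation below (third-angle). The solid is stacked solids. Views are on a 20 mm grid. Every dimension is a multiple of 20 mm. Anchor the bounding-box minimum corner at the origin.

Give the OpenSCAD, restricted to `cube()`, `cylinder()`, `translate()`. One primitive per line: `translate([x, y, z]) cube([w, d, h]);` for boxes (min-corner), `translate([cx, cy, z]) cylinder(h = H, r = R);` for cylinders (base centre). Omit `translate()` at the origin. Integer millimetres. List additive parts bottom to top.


cube([240, 240, 120]);
translate([40, 40, 120]) cube([160, 160, 120]);
translate([80, 80, 240]) cube([80, 80, 80]);


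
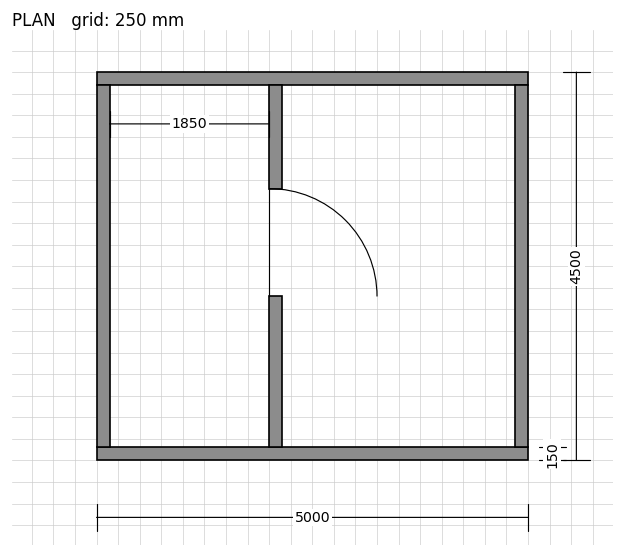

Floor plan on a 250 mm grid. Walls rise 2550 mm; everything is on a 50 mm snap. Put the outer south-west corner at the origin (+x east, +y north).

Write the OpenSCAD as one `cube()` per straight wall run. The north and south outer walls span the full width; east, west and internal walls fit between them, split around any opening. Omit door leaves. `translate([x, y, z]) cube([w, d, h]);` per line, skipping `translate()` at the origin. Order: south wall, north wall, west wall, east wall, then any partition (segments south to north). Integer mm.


cube([5000, 150, 2550]);
translate([0, 4350, 0]) cube([5000, 150, 2550]);
translate([0, 150, 0]) cube([150, 4200, 2550]);
translate([4850, 150, 0]) cube([150, 4200, 2550]);
translate([2000, 150, 0]) cube([150, 1750, 2550]);
translate([2000, 3150, 0]) cube([150, 1200, 2550]);
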